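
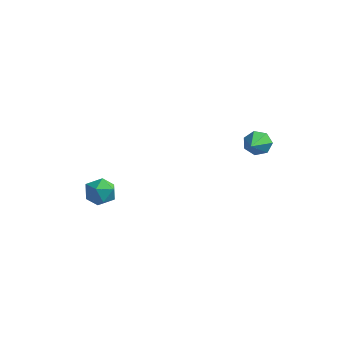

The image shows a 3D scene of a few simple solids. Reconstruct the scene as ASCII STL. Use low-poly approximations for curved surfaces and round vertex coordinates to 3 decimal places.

solid 
facet normal -0.987 0.112 0.111
outer loop
vertex -3.703 -2.495 -3.683
vertex -3.642 -2.64 -2.996
vertex -3.592 -1.974 -3.222
endloop
endfacet
facet normal -0.742 0.526 -0.416
outer loop
vertex -3.703 -2.495 -3.683
vertex -3.592 -1.974 -3.222
vertex -3.25 -1.979 -3.838
endloop
endfacet
facet normal -0.427 0.105 -0.898
outer loop
vertex -3.703 -2.495 -3.683
vertex -3.25 -1.979 -3.838
vertex -3.089 -2.647 -3.993
endloop
endfacet
facet normal -0.479 -0.567 -0.670
outer loop
vertex -3.703 -2.495 -3.683
vertex -3.089 -2.647 -3.993
vertex -3.332 -3.056 -3.473
endloop
endfacet
facet normal -0.825 -0.563 -0.046
outer loop
vertex -3.703 -2.495 -3.683
vertex -3.332 -3.056 -3.473
vertex -3.642 -2.64 -2.996
endloop
endfacet
facet normal -0.244 0.959 -0.143
outer loop
vertex -3.25 -1.979 -3.838
vertex -3.592 -1.974 -3.222
vertex -2.908 -1.804 -3.247
endloop
endfacet
facet normal -0.641 0.289 0.711
outer loop
vertex -3.592 -1.974 -3.222
vertex -3.642 -2.64 -2.996
vertex -3.151 -2.213 -2.727
endloop
endfacet
facet normal -0.378 -0.805 0.457
outer loop
vertex -3.642 -2.64 -2.996
vertex -3.332 -3.056 -3.473
vertex -2.99 -2.881 -2.882
endloop
endfacet
facet normal 0.182 -0.812 -0.554
outer loop
vertex -3.332 -3.056 -3.473
vertex -3.089 -2.647 -3.993
vertex -2.648 -2.886 -3.498
endloop
endfacet
facet normal 0.264 0.278 -0.924
outer loop
vertex -3.089 -2.647 -3.993
vertex -3.25 -1.979 -3.838
vertex -2.598 -2.22 -3.724
endloop
endfacet
facet normal 0.479 0.567 0.670
outer loop
vertex -2.537 -2.365 -3.037
vertex -2.908 -1.804 -3.247
vertex -3.151 -2.213 -2.727
endloop
endfacet
facet normal 0.427 -0.105 0.898
outer loop
vertex -2.537 -2.365 -3.037
vertex -3.151 -2.213 -2.727
vertex -2.99 -2.881 -2.882
endloop
endfacet
facet normal 0.742 -0.526 0.416
outer loop
vertex -2.537 -2.365 -3.037
vertex -2.99 -2.881 -2.882
vertex -2.648 -2.886 -3.498
endloop
endfacet
facet normal 0.987 -0.112 -0.111
outer loop
vertex -2.537 -2.365 -3.037
vertex -2.648 -2.886 -3.498
vertex -2.598 -2.22 -3.724
endloop
endfacet
facet normal 0.825 0.563 0.046
outer loop
vertex -2.537 -2.365 -3.037
vertex -2.598 -2.22 -3.724
vertex -2.908 -1.804 -3.247
endloop
endfacet
facet normal -0.182 0.812 0.554
outer loop
vertex -3.151 -2.213 -2.727
vertex -2.908 -1.804 -3.247
vertex -3.592 -1.974 -3.222
endloop
endfacet
facet normal -0.264 -0.278 0.924
outer loop
vertex -2.99 -2.881 -2.882
vertex -3.151 -2.213 -2.727
vertex -3.642 -2.64 -2.996
endloop
endfacet
facet normal 0.244 -0.959 0.143
outer loop
vertex -2.648 -2.886 -3.498
vertex -2.99 -2.881 -2.882
vertex -3.332 -3.056 -3.473
endloop
endfacet
facet normal 0.641 -0.289 -0.711
outer loop
vertex -2.598 -2.22 -3.724
vertex -2.648 -2.886 -3.498
vertex -3.089 -2.647 -3.993
endloop
endfacet
facet normal 0.378 0.805 -0.457
outer loop
vertex -2.908 -1.804 -3.247
vertex -2.598 -2.22 -3.724
vertex -3.25 -1.979 -3.838
endloop
endfacet
facet normal -0.319 0.814 -0.485
outer loop
vertex 2.226 0.891 0.055
vertex 2.034 0.563 -0.369
vertex 1.759 0.734 0.099
endloop
endfacet
facet normal 0.007 0.252 0.968
outer loop
vertex 2.226 0.891 0.055
vertex 1.759 0.734 0.099
vertex 2.626 -0.943 0.529
endloop
endfacet
facet normal -0.320 0.814 -0.485
outer loop
vertex 1.759 0.734 0.099
vertex 2.034 0.563 -0.369
vertex 1.499 0.448 -0.209
endloop
endfacet
facet normal -0.674 -0.164 0.721
outer loop
vertex 1.759 0.734 0.099
vertex 1.499 0.448 -0.209
vertex 2.626 -0.943 0.529
endloop
endfacet
facet normal -0.320 0.813 -0.486
outer loop
vertex 1.499 0.448 -0.209
vertex 2.034 0.563 -0.369
vertex 1.642 0.248 -0.638
endloop
endfacet
facet normal -0.784 -0.620 0.028
outer loop
vertex 1.499 0.448 -0.209
vertex 1.642 0.248 -0.638
vertex 2.626 -0.943 0.529
endloop
endfacet
facet normal -0.320 0.813 -0.486
outer loop
vertex 1.642 0.248 -0.638
vertex 2.034 0.563 -0.369
vertex 2.081 0.285 -0.865
endloop
endfacet
facet normal -0.239 -0.773 -0.588
outer loop
vertex 1.642 0.248 -0.638
vertex 2.081 0.285 -0.865
vertex 2.626 -0.943 0.529
endloop
endfacet
facet normal -0.319 0.813 -0.486
outer loop
vertex 2.081 0.285 -0.865
vertex 2.034 0.563 -0.369
vertex 2.484 0.531 -0.718
endloop
endfacet
facet normal 0.551 -0.507 -0.662
outer loop
vertex 2.081 0.285 -0.865
vertex 2.484 0.531 -0.718
vertex 2.626 -0.943 0.529
endloop
endfacet
facet normal -0.320 0.813 -0.487
outer loop
vertex 2.484 0.531 -0.718
vertex 2.034 0.563 -0.369
vertex 2.548 0.801 -0.309
endloop
endfacet
facet normal 0.990 -0.023 -0.140
outer loop
vertex 2.484 0.531 -0.718
vertex 2.548 0.801 -0.309
vertex 2.626 -0.943 0.529
endloop
endfacet
facet normal -0.320 0.814 -0.485
outer loop
vertex 2.548 0.801 -0.309
vertex 2.034 0.563 -0.369
vertex 2.226 0.891 0.055
endloop
endfacet
facet normal 0.748 0.314 0.584
outer loop
vertex 2.548 0.801 -0.309
vertex 2.226 0.891 0.055
vertex 2.626 -0.943 0.529
endloop
endfacet

endsolid


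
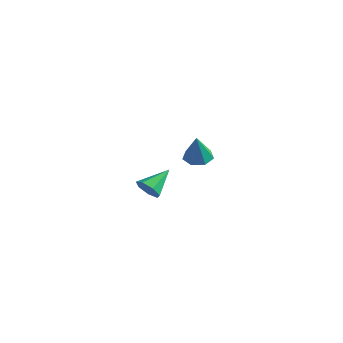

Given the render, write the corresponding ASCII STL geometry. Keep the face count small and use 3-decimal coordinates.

solid 
facet normal -0.060 -0.854 -0.517
outer loop
vertex 2.155 -4.766 -0.359
vertex 1.558 -4.484 -0.755
vertex 2.309 -4.437 -0.92
endloop
endfacet
facet normal 0.923 0.162 0.348
outer loop
vertex 2.155 -4.766 -0.359
vertex 2.309 -4.437 -0.92
vertex 1.662 -3.016 0.135
endloop
endfacet
facet normal -0.060 -0.854 -0.517
outer loop
vertex 2.309 -4.437 -0.92
vertex 1.558 -4.484 -0.755
vertex 1.897 -4.144 -1.356
endloop
endfacet
facet normal 0.750 0.579 -0.320
outer loop
vertex 2.309 -4.437 -0.92
vertex 1.897 -4.144 -1.356
vertex 1.662 -3.016 0.135
endloop
endfacet
facet normal -0.060 -0.854 -0.517
outer loop
vertex 1.897 -4.144 -1.356
vertex 1.558 -4.484 -0.755
vertex 1.23 -4.107 -1.34
endloop
endfacet
facet normal 0.030 0.799 -0.600
outer loop
vertex 1.897 -4.144 -1.356
vertex 1.23 -4.107 -1.34
vertex 1.662 -3.016 0.135
endloop
endfacet
facet normal -0.060 -0.854 -0.517
outer loop
vertex 1.23 -4.107 -1.34
vertex 1.558 -4.484 -0.755
vertex 0.81 -4.354 -0.883
endloop
endfacet
facet normal -0.696 0.659 -0.284
outer loop
vertex 1.23 -4.107 -1.34
vertex 0.81 -4.354 -0.883
vertex 1.662 -3.016 0.135
endloop
endfacet
facet normal -0.060 -0.854 -0.516
outer loop
vertex 0.81 -4.354 -0.883
vertex 1.558 -4.484 -0.755
vertex 0.953 -4.699 -0.329
endloop
endfacet
facet normal -0.882 0.263 0.392
outer loop
vertex 0.81 -4.354 -0.883
vertex 0.953 -4.699 -0.329
vertex 1.662 -3.016 0.135
endloop
endfacet
facet normal -0.061 -0.854 -0.517
outer loop
vertex 0.953 -4.699 -0.329
vertex 1.558 -4.484 -0.755
vertex 1.552 -4.883 -0.096
endloop
endfacet
facet normal -0.385 -0.091 0.918
outer loop
vertex 0.953 -4.699 -0.329
vertex 1.552 -4.883 -0.096
vertex 1.662 -3.016 0.135
endloop
endfacet
facet normal -0.060 -0.854 -0.517
outer loop
vertex 1.552 -4.883 -0.096
vertex 1.558 -4.484 -0.755
vertex 2.155 -4.766 -0.359
endloop
endfacet
facet normal 0.418 -0.136 0.898
outer loop
vertex 1.552 -4.883 -0.096
vertex 2.155 -4.766 -0.359
vertex 1.662 -3.016 0.135
endloop
endfacet
facet normal -0.172 0.273 -0.946
outer loop
vertex -0.93 3.419 -2.337
vertex -1.696 3.008 -2.316
vertex -1.519 3.834 -2.11
endloop
endfacet
facet normal 0.621 0.616 0.485
outer loop
vertex -0.93 3.419 -2.337
vertex -1.519 3.834 -2.11
vertex -1.384 2.512 -0.604
endloop
endfacet
facet normal -0.173 0.273 -0.946
outer loop
vertex -1.519 3.834 -2.11
vertex -1.696 3.008 -2.316
vertex -2.241 3.626 -2.038
endloop
endfacet
facet normal -0.146 0.737 0.660
outer loop
vertex -1.519 3.834 -2.11
vertex -2.241 3.626 -2.038
vertex -1.384 2.512 -0.604
endloop
endfacet
facet normal -0.173 0.273 -0.946
outer loop
vertex -2.241 3.626 -2.038
vertex -1.696 3.008 -2.316
vertex -2.553 2.953 -2.175
endloop
endfacet
facet normal -0.751 0.222 0.621
outer loop
vertex -2.241 3.626 -2.038
vertex -2.553 2.953 -2.175
vertex -1.384 2.512 -0.604
endloop
endfacet
facet normal -0.173 0.274 -0.946
outer loop
vertex -2.553 2.953 -2.175
vertex -1.696 3.008 -2.316
vertex -2.22 2.321 -2.419
endloop
endfacet
facet normal -0.739 -0.543 0.398
outer loop
vertex -2.553 2.953 -2.175
vertex -2.22 2.321 -2.419
vertex -1.384 2.512 -0.604
endloop
endfacet
facet normal -0.174 0.274 -0.946
outer loop
vertex -2.22 2.321 -2.419
vertex -1.696 3.008 -2.316
vertex -1.493 2.206 -2.586
endloop
endfacet
facet normal -0.119 -0.980 0.158
outer loop
vertex -2.22 2.321 -2.419
vertex -1.493 2.206 -2.586
vertex -1.384 2.512 -0.604
endloop
endfacet
facet normal -0.173 0.275 -0.946
outer loop
vertex -1.493 2.206 -2.586
vertex -1.696 3.008 -2.316
vertex -0.919 2.695 -2.549
endloop
endfacet
facet normal 0.643 -0.761 0.082
outer loop
vertex -1.493 2.206 -2.586
vertex -0.919 2.695 -2.549
vertex -1.384 2.512 -0.604
endloop
endfacet
facet normal -0.173 0.274 -0.946
outer loop
vertex -0.919 2.695 -2.549
vertex -1.696 3.008 -2.316
vertex -0.93 3.419 -2.337
endloop
endfacet
facet normal 0.972 -0.052 0.228
outer loop
vertex -0.919 2.695 -2.549
vertex -0.93 3.419 -2.337
vertex -1.384 2.512 -0.604
endloop
endfacet

endsolid


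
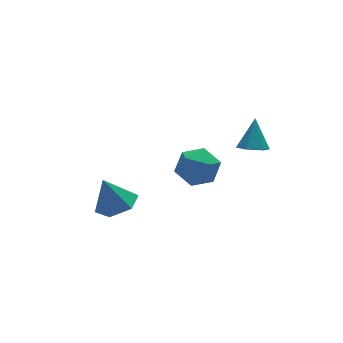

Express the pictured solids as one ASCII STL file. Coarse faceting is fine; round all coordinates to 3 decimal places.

solid 
facet normal 0.272 -0.251 -0.929
outer loop
vertex -2.606 -2.506 -3.476
vertex -3.593 -2.319 -3.816
vertex -2.875 -1.539 -3.816
endloop
endfacet
facet normal 0.682 0.404 0.609
outer loop
vertex -2.606 -2.506 -3.476
vertex -2.875 -1.539 -3.816
vertex -4.047 -1.901 -2.264
endloop
endfacet
facet normal 0.272 -0.251 -0.929
outer loop
vertex -2.875 -1.539 -3.816
vertex -3.593 -2.319 -3.816
vertex -3.862 -1.352 -4.156
endloop
endfacet
facet normal 0.083 0.955 0.285
outer loop
vertex -2.875 -1.539 -3.816
vertex -3.862 -1.352 -4.156
vertex -4.047 -1.901 -2.264
endloop
endfacet
facet normal 0.272 -0.251 -0.929
outer loop
vertex -3.862 -1.352 -4.156
vertex -3.593 -2.319 -3.816
vertex -4.579 -2.133 -4.155
endloop
endfacet
facet normal -0.731 0.671 0.123
outer loop
vertex -3.862 -1.352 -4.156
vertex -4.579 -2.133 -4.155
vertex -4.047 -1.901 -2.264
endloop
endfacet
facet normal 0.272 -0.251 -0.929
outer loop
vertex -4.579 -2.133 -4.155
vertex -3.593 -2.319 -3.816
vertex -4.31 -3.1 -3.815
endloop
endfacet
facet normal -0.944 -0.162 0.286
outer loop
vertex -4.579 -2.133 -4.155
vertex -4.31 -3.1 -3.815
vertex -4.047 -1.901 -2.264
endloop
endfacet
facet normal 0.272 -0.251 -0.929
outer loop
vertex -4.31 -3.1 -3.815
vertex -3.593 -2.319 -3.816
vertex -3.323 -3.287 -3.476
endloop
endfacet
facet normal -0.345 -0.713 0.610
outer loop
vertex -4.31 -3.1 -3.815
vertex -3.323 -3.287 -3.476
vertex -4.047 -1.901 -2.264
endloop
endfacet
facet normal 0.273 -0.250 -0.929
outer loop
vertex -3.323 -3.287 -3.476
vertex -3.593 -2.319 -3.816
vertex -2.606 -2.506 -3.476
endloop
endfacet
facet normal 0.468 -0.430 0.772
outer loop
vertex -3.323 -3.287 -3.476
vertex -2.606 -2.506 -3.476
vertex -4.047 -1.901 -2.264
endloop
endfacet
facet normal -0.325 -0.475 -0.818
outer loop
vertex 2.882 -4.542 -0.79
vertex 2.209 -4.223 -0.708
vertex 2.738 -3.883 -1.116
endloop
endfacet
facet normal 0.980 0.193 -0.044
outer loop
vertex 2.882 -4.542 -0.79
vertex 2.738 -3.883 -1.116
vertex 2.731 -3.457 0.608
endloop
endfacet
facet normal -0.325 -0.476 -0.817
outer loop
vertex 2.738 -3.883 -1.116
vertex 2.209 -4.223 -0.708
vertex 2.065 -3.563 -1.035
endloop
endfacet
facet normal 0.397 0.891 -0.219
outer loop
vertex 2.738 -3.883 -1.116
vertex 2.065 -3.563 -1.035
vertex 2.731 -3.457 0.608
endloop
endfacet
facet normal -0.324 -0.476 -0.818
outer loop
vertex 2.065 -3.563 -1.035
vertex 2.209 -4.223 -0.708
vertex 1.535 -3.903 -0.627
endloop
endfacet
facet normal -0.462 0.877 0.131
outer loop
vertex 2.065 -3.563 -1.035
vertex 1.535 -3.903 -0.627
vertex 2.731 -3.457 0.608
endloop
endfacet
facet normal -0.324 -0.476 -0.818
outer loop
vertex 1.535 -3.903 -0.627
vertex 2.209 -4.223 -0.708
vertex 1.679 -4.563 -0.3
endloop
endfacet
facet normal -0.738 0.164 0.655
outer loop
vertex 1.535 -3.903 -0.627
vertex 1.679 -4.563 -0.3
vertex 2.731 -3.457 0.608
endloop
endfacet
facet normal -0.325 -0.475 -0.818
outer loop
vertex 1.679 -4.563 -0.3
vertex 2.209 -4.223 -0.708
vertex 2.353 -4.882 -0.382
endloop
endfacet
facet normal -0.153 -0.536 0.830
outer loop
vertex 1.679 -4.563 -0.3
vertex 2.353 -4.882 -0.382
vertex 2.731 -3.457 0.608
endloop
endfacet
facet normal -0.325 -0.475 -0.818
outer loop
vertex 2.353 -4.882 -0.382
vertex 2.209 -4.223 -0.708
vertex 2.882 -4.542 -0.79
endloop
endfacet
facet normal 0.705 -0.521 0.481
outer loop
vertex 2.353 -4.882 -0.382
vertex 2.882 -4.542 -0.79
vertex 2.731 -3.457 0.608
endloop
endfacet
facet normal -0.926 -0.205 0.316
outer loop
vertex -0.203 -1.299 -3.71
vertex 0.105 -2.397 -3.521
vertex 0.218 -1.612 -2.68
endloop
endfacet
facet normal -0.755 0.474 0.453
outer loop
vertex -0.203 -1.299 -3.71
vertex 0.218 -1.612 -2.68
vertex 0.554 -0.616 -3.163
endloop
endfacet
facet normal -0.592 0.789 -0.166
outer loop
vertex -0.203 -1.299 -3.71
vertex 0.554 -0.616 -3.163
vertex 0.648 -0.786 -4.303
endloop
endfacet
facet normal -0.661 0.305 -0.686
outer loop
vertex -0.203 -1.299 -3.71
vertex 0.648 -0.786 -4.303
vertex 0.371 -1.887 -4.525
endloop
endfacet
facet normal -0.868 -0.310 -0.388
outer loop
vertex -0.203 -1.299 -3.71
vertex 0.371 -1.887 -4.525
vertex 0.105 -2.397 -3.521
endloop
endfacet
facet normal -0.172 0.476 0.862
outer loop
vertex 0.554 -0.616 -3.163
vertex 0.218 -1.612 -2.68
vertex 1.329 -1.293 -2.635
endloop
endfacet
facet normal -0.448 -0.623 0.642
outer loop
vertex 0.218 -1.612 -2.68
vertex 0.105 -2.397 -3.521
vertex 1.052 -2.394 -2.857
endloop
endfacet
facet normal -0.354 -0.793 -0.496
outer loop
vertex 0.105 -2.397 -3.521
vertex 0.371 -1.887 -4.525
vertex 1.146 -2.564 -3.997
endloop
endfacet
facet normal -0.018 0.202 -0.979
outer loop
vertex 0.371 -1.887 -4.525
vertex 0.648 -0.786 -4.303
vertex 1.482 -1.568 -4.48
endloop
endfacet
facet normal 0.094 0.986 -0.139
outer loop
vertex 0.648 -0.786 -4.303
vertex 0.554 -0.616 -3.163
vertex 1.595 -0.783 -3.639
endloop
endfacet
facet normal 0.661 -0.305 0.686
outer loop
vertex 1.903 -1.881 -3.45
vertex 1.329 -1.293 -2.635
vertex 1.052 -2.394 -2.857
endloop
endfacet
facet normal 0.592 -0.789 0.166
outer loop
vertex 1.903 -1.881 -3.45
vertex 1.052 -2.394 -2.857
vertex 1.146 -2.564 -3.997
endloop
endfacet
facet normal 0.755 -0.474 -0.453
outer loop
vertex 1.903 -1.881 -3.45
vertex 1.146 -2.564 -3.997
vertex 1.482 -1.568 -4.48
endloop
endfacet
facet normal 0.926 0.205 -0.316
outer loop
vertex 1.903 -1.881 -3.45
vertex 1.482 -1.568 -4.48
vertex 1.595 -0.783 -3.639
endloop
endfacet
facet normal 0.868 0.310 0.388
outer loop
vertex 1.903 -1.881 -3.45
vertex 1.595 -0.783 -3.639
vertex 1.329 -1.293 -2.635
endloop
endfacet
facet normal 0.018 -0.202 0.979
outer loop
vertex 1.052 -2.394 -2.857
vertex 1.329 -1.293 -2.635
vertex 0.218 -1.612 -2.68
endloop
endfacet
facet normal -0.094 -0.986 0.139
outer loop
vertex 1.146 -2.564 -3.997
vertex 1.052 -2.394 -2.857
vertex 0.105 -2.397 -3.521
endloop
endfacet
facet normal 0.172 -0.476 -0.862
outer loop
vertex 1.482 -1.568 -4.48
vertex 1.146 -2.564 -3.997
vertex 0.371 -1.887 -4.525
endloop
endfacet
facet normal 0.448 0.623 -0.642
outer loop
vertex 1.595 -0.783 -3.639
vertex 1.482 -1.568 -4.48
vertex 0.648 -0.786 -4.303
endloop
endfacet
facet normal 0.354 0.793 0.496
outer loop
vertex 1.329 -1.293 -2.635
vertex 1.595 -0.783 -3.639
vertex 0.554 -0.616 -3.163
endloop
endfacet

endsolid


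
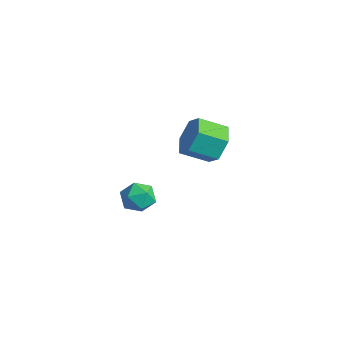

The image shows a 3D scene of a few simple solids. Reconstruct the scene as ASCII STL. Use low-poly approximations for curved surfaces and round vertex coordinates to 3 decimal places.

solid 
facet normal 0.446 0.773 -0.451
outer loop
vertex 4.874 3.769 3.465
vertex 4.111 3.807 2.775
vertex 4.045 4.353 3.646
endloop
endfacet
facet normal 0.392 0.285 0.875
outer loop
vertex 4.874 3.769 3.465
vertex 4.045 4.353 3.646
vertex 4.233 2.656 4.115
endloop
endfacet
facet normal 0.392 0.285 0.875
outer loop
vertex 4.233 2.656 4.115
vertex 4.045 4.353 3.646
vertex 3.404 3.239 4.296
endloop
endfacet
facet normal -0.445 -0.773 0.452
outer loop
vertex 4.233 2.656 4.115
vertex 3.404 3.239 4.296
vertex 3.469 2.693 3.425
endloop
endfacet
facet normal 0.445 0.774 -0.451
outer loop
vertex 4.045 4.353 3.646
vertex 4.111 3.807 2.775
vertex 3.281 4.39 2.956
endloop
endfacet
facet normal -0.502 0.633 0.590
outer loop
vertex 4.045 4.353 3.646
vertex 3.281 4.39 2.956
vertex 3.404 3.239 4.296
endloop
endfacet
facet normal -0.502 0.633 0.590
outer loop
vertex 3.404 3.239 4.296
vertex 3.281 4.39 2.956
vertex 2.64 3.276 3.606
endloop
endfacet
facet normal -0.445 -0.773 0.452
outer loop
vertex 3.404 3.239 4.296
vertex 2.64 3.276 3.606
vertex 3.469 2.693 3.425
endloop
endfacet
facet normal 0.445 0.774 -0.451
outer loop
vertex 3.281 4.39 2.956
vertex 4.111 3.807 2.775
vertex 3.347 3.844 2.085
endloop
endfacet
facet normal -0.893 0.347 -0.285
outer loop
vertex 3.281 4.39 2.956
vertex 3.347 3.844 2.085
vertex 2.64 3.276 3.606
endloop
endfacet
facet normal -0.893 0.348 -0.285
outer loop
vertex 2.64 3.276 3.606
vertex 3.347 3.844 2.085
vertex 2.706 2.731 2.735
endloop
endfacet
facet normal -0.446 -0.774 0.450
outer loop
vertex 2.64 3.276 3.606
vertex 2.706 2.731 2.735
vertex 3.469 2.693 3.425
endloop
endfacet
facet normal 0.445 0.773 -0.452
outer loop
vertex 3.347 3.844 2.085
vertex 4.111 3.807 2.775
vertex 4.176 3.261 1.904
endloop
endfacet
facet normal -0.392 -0.285 -0.875
outer loop
vertex 3.347 3.844 2.085
vertex 4.176 3.261 1.904
vertex 2.706 2.731 2.735
endloop
endfacet
facet normal -0.392 -0.285 -0.875
outer loop
vertex 2.706 2.731 2.735
vertex 4.176 3.261 1.904
vertex 3.535 2.147 2.554
endloop
endfacet
facet normal -0.446 -0.773 0.451
outer loop
vertex 2.706 2.731 2.735
vertex 3.535 2.147 2.554
vertex 3.469 2.693 3.425
endloop
endfacet
facet normal 0.445 0.773 -0.452
outer loop
vertex 4.176 3.261 1.904
vertex 4.111 3.807 2.775
vertex 4.94 3.224 2.594
endloop
endfacet
facet normal 0.502 -0.633 -0.590
outer loop
vertex 4.176 3.261 1.904
vertex 4.94 3.224 2.594
vertex 3.535 2.147 2.554
endloop
endfacet
facet normal 0.502 -0.633 -0.590
outer loop
vertex 3.535 2.147 2.554
vertex 4.94 3.224 2.594
vertex 4.299 2.11 3.244
endloop
endfacet
facet normal -0.445 -0.774 0.451
outer loop
vertex 3.535 2.147 2.554
vertex 4.299 2.11 3.244
vertex 3.469 2.693 3.425
endloop
endfacet
facet normal 0.446 0.774 -0.450
outer loop
vertex 4.94 3.224 2.594
vertex 4.111 3.807 2.775
vertex 4.874 3.769 3.465
endloop
endfacet
facet normal 0.893 -0.348 0.285
outer loop
vertex 4.94 3.224 2.594
vertex 4.874 3.769 3.465
vertex 4.299 2.11 3.244
endloop
endfacet
facet normal 0.893 -0.348 0.286
outer loop
vertex 4.299 2.11 3.244
vertex 4.874 3.769 3.465
vertex 4.233 2.656 4.115
endloop
endfacet
facet normal -0.445 -0.774 0.451
outer loop
vertex 4.299 2.11 3.244
vertex 4.233 2.656 4.115
vertex 3.469 2.693 3.425
endloop
endfacet
facet normal -0.499 0.866 0.026
outer loop
vertex 0.453 2.544 -2.739
vertex -0.122 2.195 -2.135
vertex 0.627 2.618 -1.855
endloop
endfacet
facet normal 0.192 0.974 -0.119
outer loop
vertex 0.453 2.544 -2.739
vertex 0.627 2.618 -1.855
vertex 1.294 2.416 -2.431
endloop
endfacet
facet normal 0.353 0.608 -0.711
outer loop
vertex 0.453 2.544 -2.739
vertex 1.294 2.416 -2.431
vertex 0.957 1.868 -3.067
endloop
endfacet
facet normal -0.238 0.275 -0.932
outer loop
vertex 0.453 2.544 -2.739
vertex 0.957 1.868 -3.067
vertex 0.082 1.732 -2.884
endloop
endfacet
facet normal -0.764 0.434 -0.477
outer loop
vertex 0.453 2.544 -2.739
vertex 0.082 1.732 -2.884
vertex -0.122 2.195 -2.135
endloop
endfacet
facet normal 0.575 0.703 0.419
outer loop
vertex 1.294 2.416 -2.431
vertex 0.627 2.618 -1.855
vertex 1.238 1.988 -1.636
endloop
endfacet
facet normal -0.543 0.529 0.652
outer loop
vertex 0.627 2.618 -1.855
vertex -0.122 2.195 -2.135
vertex 0.363 1.852 -1.453
endloop
endfacet
facet normal -0.972 -0.170 -0.160
outer loop
vertex -0.122 2.195 -2.135
vertex 0.082 1.732 -2.884
vertex 0.026 1.304 -2.089
endloop
endfacet
facet normal -0.121 -0.428 -0.896
outer loop
vertex 0.082 1.732 -2.884
vertex 0.957 1.868 -3.067
vertex 0.693 1.102 -2.665
endloop
endfacet
facet normal 0.835 0.111 -0.538
outer loop
vertex 0.957 1.868 -3.067
vertex 1.294 2.416 -2.431
vertex 1.442 1.525 -2.385
endloop
endfacet
facet normal 0.238 -0.275 0.932
outer loop
vertex 0.867 1.176 -1.781
vertex 1.238 1.988 -1.636
vertex 0.363 1.852 -1.453
endloop
endfacet
facet normal -0.353 -0.608 0.711
outer loop
vertex 0.867 1.176 -1.781
vertex 0.363 1.852 -1.453
vertex 0.026 1.304 -2.089
endloop
endfacet
facet normal -0.192 -0.974 0.119
outer loop
vertex 0.867 1.176 -1.781
vertex 0.026 1.304 -2.089
vertex 0.693 1.102 -2.665
endloop
endfacet
facet normal 0.499 -0.866 -0.026
outer loop
vertex 0.867 1.176 -1.781
vertex 0.693 1.102 -2.665
vertex 1.442 1.525 -2.385
endloop
endfacet
facet normal 0.764 -0.434 0.477
outer loop
vertex 0.867 1.176 -1.781
vertex 1.442 1.525 -2.385
vertex 1.238 1.988 -1.636
endloop
endfacet
facet normal 0.121 0.428 0.896
outer loop
vertex 0.363 1.852 -1.453
vertex 1.238 1.988 -1.636
vertex 0.627 2.618 -1.855
endloop
endfacet
facet normal -0.835 -0.111 0.538
outer loop
vertex 0.026 1.304 -2.089
vertex 0.363 1.852 -1.453
vertex -0.122 2.195 -2.135
endloop
endfacet
facet normal -0.575 -0.703 -0.419
outer loop
vertex 0.693 1.102 -2.665
vertex 0.026 1.304 -2.089
vertex 0.082 1.732 -2.884
endloop
endfacet
facet normal 0.543 -0.529 -0.652
outer loop
vertex 1.442 1.525 -2.385
vertex 0.693 1.102 -2.665
vertex 0.957 1.868 -3.067
endloop
endfacet
facet normal 0.972 0.170 0.160
outer loop
vertex 1.238 1.988 -1.636
vertex 1.442 1.525 -2.385
vertex 1.294 2.416 -2.431
endloop
endfacet

endsolid


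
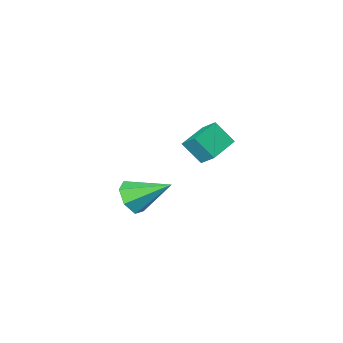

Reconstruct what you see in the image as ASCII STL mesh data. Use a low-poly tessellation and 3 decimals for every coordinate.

solid 
facet normal -0.892 -0.378 0.246
outer loop
vertex -3.907 -1.813 0.106
vertex -4.439 -1.173 -0.839
vertex -3.755 -2.556 -0.483
endloop
endfacet
facet normal 0.423 -0.508 0.750
outer loop
vertex -2.461 -2.007 -0.841
vertex -3.907 -1.813 0.106
vertex -3.755 -2.556 -0.483
endloop
endfacet
facet normal -0.892 -0.378 0.246
outer loop
vertex -3.755 -2.556 -0.483
vertex -4.439 -1.173 -0.839
vertex -4.287 -1.915 -1.428
endloop
endfacet
facet normal 0.158 -0.773 -0.614
outer loop
vertex -4.287 -1.915 -1.428
vertex -2.461 -2.007 -0.841
vertex -3.755 -2.556 -0.483
endloop
endfacet
facet normal -0.159 0.774 0.613
outer loop
vertex -3.907 -1.813 0.106
vertex -3.145 -0.624 -1.197
vertex -4.439 -1.173 -0.839
endloop
endfacet
facet normal 0.423 -0.509 0.750
outer loop
vertex -2.613 -1.265 -0.252
vertex -3.907 -1.813 0.106
vertex -2.461 -2.007 -0.841
endloop
endfacet
facet normal -0.158 0.774 0.614
outer loop
vertex -2.613 -1.265 -0.252
vertex -3.145 -0.624 -1.197
vertex -3.907 -1.813 0.106
endloop
endfacet
facet normal -0.423 0.509 -0.750
outer loop
vertex -4.439 -1.173 -0.839
vertex -3.145 -0.624 -1.197
vertex -4.287 -1.915 -1.428
endloop
endfacet
facet normal 0.158 -0.774 -0.613
outer loop
vertex -2.993 -1.367 -1.786
vertex -2.461 -2.007 -0.841
vertex -4.287 -1.915 -1.428
endloop
endfacet
facet normal -0.423 0.508 -0.750
outer loop
vertex -4.287 -1.915 -1.428
vertex -3.145 -0.624 -1.197
vertex -2.993 -1.367 -1.786
endloop
endfacet
facet normal 0.892 0.378 -0.246
outer loop
vertex -2.993 -1.367 -1.786
vertex -2.613 -1.265 -0.252
vertex -2.461 -2.007 -0.841
endloop
endfacet
facet normal 0.893 0.378 -0.246
outer loop
vertex -3.145 -0.624 -1.197
vertex -2.613 -1.265 -0.252
vertex -2.993 -1.367 -1.786
endloop
endfacet
facet normal 0.604 -0.609 -0.514
outer loop
vertex 2.088 1.547 -1.281
vertex 1.457 1.0 -1.375
vertex 1.675 1.638 -1.875
endloop
endfacet
facet normal 0.283 0.958 -0.050
outer loop
vertex 2.088 1.547 -1.281
vertex 1.675 1.638 -1.875
vertex 0.363 2.1 -0.445
endloop
endfacet
facet normal 0.605 -0.609 -0.513
outer loop
vertex 1.675 1.638 -1.875
vertex 1.457 1.0 -1.375
vertex 1.098 1.249 -2.093
endloop
endfacet
facet normal -0.319 0.777 -0.543
outer loop
vertex 1.675 1.638 -1.875
vertex 1.098 1.249 -2.093
vertex 0.363 2.1 -0.445
endloop
endfacet
facet normal 0.605 -0.608 -0.514
outer loop
vertex 1.098 1.249 -2.093
vertex 1.457 1.0 -1.375
vertex 0.792 0.672 -1.77
endloop
endfacet
facet normal -0.858 0.187 -0.479
outer loop
vertex 1.098 1.249 -2.093
vertex 0.792 0.672 -1.77
vertex 0.363 2.1 -0.445
endloop
endfacet
facet normal 0.605 -0.607 -0.515
outer loop
vertex 0.792 0.672 -1.77
vertex 1.457 1.0 -1.375
vertex 0.987 0.341 -1.15
endloop
endfacet
facet normal -0.925 -0.367 0.095
outer loop
vertex 0.792 0.672 -1.77
vertex 0.987 0.341 -1.15
vertex 0.363 2.1 -0.445
endloop
endfacet
facet normal 0.605 -0.607 -0.515
outer loop
vertex 0.987 0.341 -1.15
vertex 1.457 1.0 -1.375
vertex 1.536 0.506 -0.7
endloop
endfacet
facet normal -0.472 -0.467 0.747
outer loop
vertex 0.987 0.341 -1.15
vertex 1.536 0.506 -0.7
vertex 0.363 2.1 -0.445
endloop
endfacet
facet normal 0.605 -0.607 -0.515
outer loop
vertex 1.536 0.506 -0.7
vertex 1.457 1.0 -1.375
vertex 2.026 1.043 -0.758
endloop
endfacet
facet normal 0.160 -0.040 0.986
outer loop
vertex 1.536 0.506 -0.7
vertex 2.026 1.043 -0.758
vertex 0.363 2.1 -0.445
endloop
endfacet
facet normal 0.604 -0.608 -0.515
outer loop
vertex 2.026 1.043 -0.758
vertex 1.457 1.0 -1.375
vertex 2.088 1.547 -1.281
endloop
endfacet
facet normal 0.497 0.595 0.632
outer loop
vertex 2.026 1.043 -0.758
vertex 2.088 1.547 -1.281
vertex 0.363 2.1 -0.445
endloop
endfacet

endsolid


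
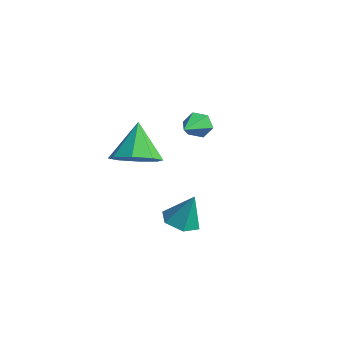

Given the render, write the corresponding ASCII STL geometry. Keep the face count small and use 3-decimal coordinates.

solid 
facet normal -0.249 -0.255 -0.934
outer loop
vertex 1.933 -0.661 -3.126
vertex 1.266 -0.969 -2.864
vertex 1.293 -0.218 -3.076
endloop
endfacet
facet normal 0.572 0.816 0.090
outer loop
vertex 1.933 -0.661 -3.126
vertex 1.293 -0.218 -3.076
vertex 1.614 -0.611 -1.556
endloop
endfacet
facet normal -0.248 -0.255 -0.935
outer loop
vertex 1.293 -0.218 -3.076
vertex 1.266 -0.969 -2.864
vertex 0.626 -0.526 -2.815
endloop
endfacet
facet normal -0.302 0.906 0.298
outer loop
vertex 1.293 -0.218 -3.076
vertex 0.626 -0.526 -2.815
vertex 1.614 -0.611 -1.556
endloop
endfacet
facet normal -0.249 -0.256 -0.934
outer loop
vertex 0.626 -0.526 -2.815
vertex 1.266 -0.969 -2.864
vertex 0.599 -1.276 -2.602
endloop
endfacet
facet normal -0.764 0.202 0.613
outer loop
vertex 0.626 -0.526 -2.815
vertex 0.599 -1.276 -2.602
vertex 1.614 -0.611 -1.556
endloop
endfacet
facet normal -0.250 -0.255 -0.934
outer loop
vertex 0.599 -1.276 -2.602
vertex 1.266 -0.969 -2.864
vertex 1.239 -1.719 -2.652
endloop
endfacet
facet normal -0.355 -0.594 0.722
outer loop
vertex 0.599 -1.276 -2.602
vertex 1.239 -1.719 -2.652
vertex 1.614 -0.611 -1.556
endloop
endfacet
facet normal -0.249 -0.255 -0.934
outer loop
vertex 1.239 -1.719 -2.652
vertex 1.266 -0.969 -2.864
vertex 1.906 -1.411 -2.914
endloop
endfacet
facet normal 0.518 -0.684 0.514
outer loop
vertex 1.239 -1.719 -2.652
vertex 1.906 -1.411 -2.914
vertex 1.614 -0.611 -1.556
endloop
endfacet
facet normal -0.249 -0.255 -0.934
outer loop
vertex 1.906 -1.411 -2.914
vertex 1.266 -0.969 -2.864
vertex 1.933 -0.661 -3.126
endloop
endfacet
facet normal 0.980 0.021 0.198
outer loop
vertex 1.906 -1.411 -2.914
vertex 1.933 -0.661 -3.126
vertex 1.614 -0.611 -1.556
endloop
endfacet
facet normal -0.412 0.841 -0.349
outer loop
vertex -2.306 3.317 -1.855
vertex -2.668 3.358 -1.329
vertex -2.091 3.635 -1.343
endloop
endfacet
facet normal 0.936 -0.084 -0.341
outer loop
vertex -2.306 3.317 -1.855
vertex -2.091 3.635 -1.343
vertex -2.032 2.062 -0.791
endloop
endfacet
facet normal -0.412 0.842 -0.349
outer loop
vertex -2.091 3.635 -1.343
vertex -2.668 3.358 -1.329
vertex -2.452 3.676 -0.817
endloop
endfacet
facet normal 0.812 0.220 0.540
outer loop
vertex -2.091 3.635 -1.343
vertex -2.452 3.676 -0.817
vertex -2.032 2.062 -0.791
endloop
endfacet
facet normal -0.413 0.841 -0.348
outer loop
vertex -2.452 3.676 -0.817
vertex -2.668 3.358 -1.329
vertex -3.029 3.399 -0.802
endloop
endfacet
facet normal 0.016 0.020 1.000
outer loop
vertex -2.452 3.676 -0.817
vertex -3.029 3.399 -0.802
vertex -2.032 2.062 -0.791
endloop
endfacet
facet normal -0.413 0.841 -0.348
outer loop
vertex -3.029 3.399 -0.802
vertex -2.668 3.358 -1.329
vertex -3.245 3.081 -1.314
endloop
endfacet
facet normal -0.656 -0.485 0.578
outer loop
vertex -3.029 3.399 -0.802
vertex -3.245 3.081 -1.314
vertex -2.032 2.062 -0.791
endloop
endfacet
facet normal -0.413 0.841 -0.349
outer loop
vertex -3.245 3.081 -1.314
vertex -2.668 3.358 -1.329
vertex -2.883 3.04 -1.841
endloop
endfacet
facet normal -0.532 -0.790 -0.304
outer loop
vertex -3.245 3.081 -1.314
vertex -2.883 3.04 -1.841
vertex -2.032 2.062 -0.791
endloop
endfacet
facet normal -0.412 0.841 -0.349
outer loop
vertex -2.883 3.04 -1.841
vertex -2.668 3.358 -1.329
vertex -2.306 3.317 -1.855
endloop
endfacet
facet normal 0.264 -0.589 -0.763
outer loop
vertex -2.883 3.04 -1.841
vertex -2.306 3.317 -1.855
vertex -2.032 2.062 -0.791
endloop
endfacet
facet normal 0.432 -0.445 -0.785
outer loop
vertex -2.891 0.185 -1.955
vertex -3.447 0.825 -2.624
vertex -2.488 0.885 -2.13
endloop
endfacet
facet normal 0.458 -0.041 0.888
outer loop
vertex -2.891 0.185 -1.955
vertex -2.488 0.885 -2.13
vertex -4.233 1.635 -1.196
endloop
endfacet
facet normal 0.432 -0.444 -0.785
outer loop
vertex -2.488 0.885 -2.13
vertex -3.447 0.825 -2.624
vertex -2.647 1.551 -2.594
endloop
endfacet
facet normal 0.565 0.558 0.608
outer loop
vertex -2.488 0.885 -2.13
vertex -2.647 1.551 -2.594
vertex -4.233 1.635 -1.196
endloop
endfacet
facet normal 0.433 -0.444 -0.784
outer loop
vertex -2.647 1.551 -2.594
vertex -3.447 0.825 -2.624
vertex -3.274 1.791 -3.076
endloop
endfacet
facet normal 0.219 0.957 0.191
outer loop
vertex -2.647 1.551 -2.594
vertex -3.274 1.791 -3.076
vertex -4.233 1.635 -1.196
endloop
endfacet
facet normal 0.432 -0.445 -0.785
outer loop
vertex -3.274 1.791 -3.076
vertex -3.447 0.825 -2.624
vertex -4.002 1.466 -3.293
endloop
endfacet
facet normal -0.376 0.919 -0.116
outer loop
vertex -3.274 1.791 -3.076
vertex -4.002 1.466 -3.293
vertex -4.233 1.635 -1.196
endloop
endfacet
facet normal 0.432 -0.444 -0.785
outer loop
vertex -4.002 1.466 -3.293
vertex -3.447 0.825 -2.624
vertex -4.405 0.765 -3.118
endloop
endfacet
facet normal -0.873 0.469 -0.134
outer loop
vertex -4.002 1.466 -3.293
vertex -4.405 0.765 -3.118
vertex -4.233 1.635 -1.196
endloop
endfacet
facet normal 0.432 -0.445 -0.784
outer loop
vertex -4.405 0.765 -3.118
vertex -3.447 0.825 -2.624
vertex -4.247 0.1 -2.654
endloop
endfacet
facet normal -0.981 -0.131 0.147
outer loop
vertex -4.405 0.765 -3.118
vertex -4.247 0.1 -2.654
vertex -4.233 1.635 -1.196
endloop
endfacet
facet normal 0.432 -0.445 -0.785
outer loop
vertex -4.247 0.1 -2.654
vertex -3.447 0.825 -2.624
vertex -3.619 -0.14 -2.172
endloop
endfacet
facet normal -0.635 -0.529 0.563
outer loop
vertex -4.247 0.1 -2.654
vertex -3.619 -0.14 -2.172
vertex -4.233 1.635 -1.196
endloop
endfacet
facet normal 0.432 -0.445 -0.785
outer loop
vertex -3.619 -0.14 -2.172
vertex -3.447 0.825 -2.624
vertex -2.891 0.185 -1.955
endloop
endfacet
facet normal -0.040 -0.492 0.870
outer loop
vertex -3.619 -0.14 -2.172
vertex -2.891 0.185 -1.955
vertex -4.233 1.635 -1.196
endloop
endfacet

endsolid


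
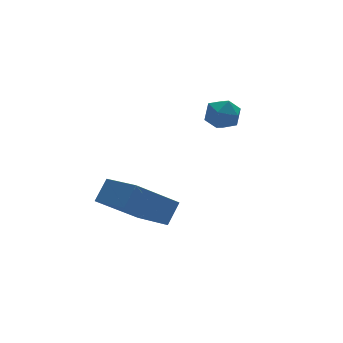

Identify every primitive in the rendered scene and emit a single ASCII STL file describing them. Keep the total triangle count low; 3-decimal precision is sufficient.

solid 
facet normal -0.782 0.048 0.622
outer loop
vertex -2.542 -3.767 -1.477
vertex -2.846 -2.007 -1.994
vertex -3.192 -4.112 -2.268
endloop
endfacet
facet normal 0.164 -0.946 0.278
outer loop
vertex -1.534 -4.213 -3.586
vertex -2.542 -3.767 -1.477
vertex -3.192 -4.112 -2.268
endloop
endfacet
facet normal -0.782 0.048 0.622
outer loop
vertex -3.192 -4.112 -2.268
vertex -2.846 -2.007 -1.994
vertex -3.496 -2.351 -2.785
endloop
endfacet
facet normal -0.602 -0.319 -0.732
outer loop
vertex -3.496 -2.351 -2.785
vertex -1.534 -4.213 -3.586
vertex -3.192 -4.112 -2.268
endloop
endfacet
facet normal 0.602 0.319 0.732
outer loop
vertex -2.542 -3.767 -1.477
vertex -1.188 -2.108 -3.312
vertex -2.846 -2.007 -1.994
endloop
endfacet
facet normal 0.163 -0.947 0.278
outer loop
vertex -0.884 -3.869 -2.795
vertex -2.542 -3.767 -1.477
vertex -1.534 -4.213 -3.586
endloop
endfacet
facet normal 0.602 0.319 0.732
outer loop
vertex -0.884 -3.869 -2.795
vertex -1.188 -2.108 -3.312
vertex -2.542 -3.767 -1.477
endloop
endfacet
facet normal -0.163 0.947 -0.278
outer loop
vertex -2.846 -2.007 -1.994
vertex -1.188 -2.108 -3.312
vertex -3.496 -2.351 -2.785
endloop
endfacet
facet normal -0.602 -0.319 -0.732
outer loop
vertex -1.838 -2.453 -4.103
vertex -1.534 -4.213 -3.586
vertex -3.496 -2.351 -2.785
endloop
endfacet
facet normal -0.163 0.946 -0.279
outer loop
vertex -3.496 -2.351 -2.785
vertex -1.188 -2.108 -3.312
vertex -1.838 -2.453 -4.103
endloop
endfacet
facet normal 0.782 -0.048 -0.622
outer loop
vertex -1.838 -2.453 -4.103
vertex -0.884 -3.869 -2.795
vertex -1.534 -4.213 -3.586
endloop
endfacet
facet normal 0.782 -0.048 -0.622
outer loop
vertex -1.188 -2.108 -3.312
vertex -0.884 -3.869 -2.795
vertex -1.838 -2.453 -4.103
endloop
endfacet
facet normal -0.843 -0.537 -0.032
outer loop
vertex 1.094 -2.107 0.085
vertex 1.503 -2.738 -0.117
vertex 1.375 -2.581 0.635
endloop
endfacet
facet normal -0.894 -0.011 0.448
outer loop
vertex 1.094 -2.107 0.085
vertex 1.375 -2.581 0.635
vertex 1.413 -1.81 0.729
endloop
endfacet
facet normal -0.786 0.609 0.109
outer loop
vertex 1.094 -2.107 0.085
vertex 1.413 -1.81 0.729
vertex 1.565 -1.49 0.037
endloop
endfacet
facet normal -0.668 0.465 -0.581
outer loop
vertex 1.094 -2.107 0.085
vertex 1.565 -1.49 0.037
vertex 1.621 -2.063 -0.486
endloop
endfacet
facet normal -0.704 -0.242 -0.668
outer loop
vertex 1.094 -2.107 0.085
vertex 1.621 -2.063 -0.486
vertex 1.503 -2.738 -0.117
endloop
endfacet
facet normal -0.370 -0.094 0.924
outer loop
vertex 1.413 -1.81 0.729
vertex 1.375 -2.581 0.635
vertex 2.019 -2.257 0.926
endloop
endfacet
facet normal -0.287 -0.946 0.149
outer loop
vertex 1.375 -2.581 0.635
vertex 1.503 -2.738 -0.117
vertex 2.075 -2.83 0.403
endloop
endfacet
facet normal -0.061 -0.471 -0.880
outer loop
vertex 1.503 -2.738 -0.117
vertex 1.621 -2.063 -0.486
vertex 2.227 -2.51 -0.289
endloop
endfacet
facet normal -0.005 0.674 -0.739
outer loop
vertex 1.621 -2.063 -0.486
vertex 1.565 -1.49 0.037
vertex 2.265 -1.739 -0.195
endloop
endfacet
facet normal -0.196 0.906 0.376
outer loop
vertex 1.565 -1.49 0.037
vertex 1.413 -1.81 0.729
vertex 2.137 -1.582 0.557
endloop
endfacet
facet normal 0.668 -0.465 0.581
outer loop
vertex 2.546 -2.213 0.355
vertex 2.019 -2.257 0.926
vertex 2.075 -2.83 0.403
endloop
endfacet
facet normal 0.786 -0.609 -0.109
outer loop
vertex 2.546 -2.213 0.355
vertex 2.075 -2.83 0.403
vertex 2.227 -2.51 -0.289
endloop
endfacet
facet normal 0.894 0.011 -0.448
outer loop
vertex 2.546 -2.213 0.355
vertex 2.227 -2.51 -0.289
vertex 2.265 -1.739 -0.195
endloop
endfacet
facet normal 0.843 0.537 0.032
outer loop
vertex 2.546 -2.213 0.355
vertex 2.265 -1.739 -0.195
vertex 2.137 -1.582 0.557
endloop
endfacet
facet normal 0.704 0.242 0.668
outer loop
vertex 2.546 -2.213 0.355
vertex 2.137 -1.582 0.557
vertex 2.019 -2.257 0.926
endloop
endfacet
facet normal 0.005 -0.674 0.739
outer loop
vertex 2.075 -2.83 0.403
vertex 2.019 -2.257 0.926
vertex 1.375 -2.581 0.635
endloop
endfacet
facet normal 0.196 -0.906 -0.376
outer loop
vertex 2.227 -2.51 -0.289
vertex 2.075 -2.83 0.403
vertex 1.503 -2.738 -0.117
endloop
endfacet
facet normal 0.370 0.094 -0.924
outer loop
vertex 2.265 -1.739 -0.195
vertex 2.227 -2.51 -0.289
vertex 1.621 -2.063 -0.486
endloop
endfacet
facet normal 0.287 0.946 -0.149
outer loop
vertex 2.137 -1.582 0.557
vertex 2.265 -1.739 -0.195
vertex 1.565 -1.49 0.037
endloop
endfacet
facet normal 0.061 0.471 0.880
outer loop
vertex 2.019 -2.257 0.926
vertex 2.137 -1.582 0.557
vertex 1.413 -1.81 0.729
endloop
endfacet

endsolid


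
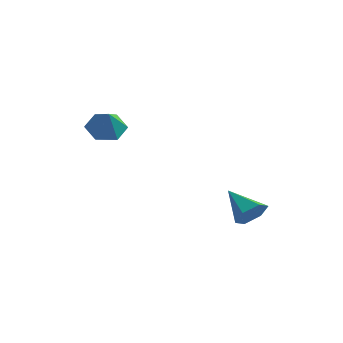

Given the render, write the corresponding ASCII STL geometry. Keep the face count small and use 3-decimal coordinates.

solid 
facet normal 0.821 -0.135 -0.554
outer loop
vertex 3.708 3.287 -3.111
vertex 3.27 3.387 -3.785
vertex 3.616 4.026 -3.428
endloop
endfacet
facet normal 0.199 0.407 0.892
outer loop
vertex 3.708 3.287 -3.111
vertex 3.616 4.026 -3.428
vertex 1.89 3.613 -2.855
endloop
endfacet
facet normal 0.821 -0.135 -0.554
outer loop
vertex 3.616 4.026 -3.428
vertex 3.27 3.387 -3.785
vertex 3.178 4.126 -4.102
endloop
endfacet
facet normal -0.150 0.959 0.240
outer loop
vertex 3.616 4.026 -3.428
vertex 3.178 4.126 -4.102
vertex 1.89 3.613 -2.855
endloop
endfacet
facet normal 0.822 -0.135 -0.554
outer loop
vertex 3.178 4.126 -4.102
vertex 3.27 3.387 -3.785
vertex 2.832 3.486 -4.459
endloop
endfacet
facet normal -0.665 0.604 -0.439
outer loop
vertex 3.178 4.126 -4.102
vertex 2.832 3.486 -4.459
vertex 1.89 3.613 -2.855
endloop
endfacet
facet normal 0.822 -0.134 -0.554
outer loop
vertex 2.832 3.486 -4.459
vertex 3.27 3.387 -3.785
vertex 2.925 2.747 -4.142
endloop
endfacet
facet normal -0.832 -0.304 -0.464
outer loop
vertex 2.832 3.486 -4.459
vertex 2.925 2.747 -4.142
vertex 1.89 3.613 -2.855
endloop
endfacet
facet normal 0.822 -0.134 -0.554
outer loop
vertex 2.925 2.747 -4.142
vertex 3.27 3.387 -3.785
vertex 3.363 2.647 -3.468
endloop
endfacet
facet normal -0.483 -0.855 0.187
outer loop
vertex 2.925 2.747 -4.142
vertex 3.363 2.647 -3.468
vertex 1.89 3.613 -2.855
endloop
endfacet
facet normal 0.822 -0.134 -0.554
outer loop
vertex 3.363 2.647 -3.468
vertex 3.27 3.387 -3.785
vertex 3.708 3.287 -3.111
endloop
endfacet
facet normal 0.032 -0.500 0.865
outer loop
vertex 3.363 2.647 -3.468
vertex 3.708 3.287 -3.111
vertex 1.89 3.613 -2.855
endloop
endfacet
facet normal -0.498 0.447 -0.743
outer loop
vertex -1.668 0.89 -0.063
vertex -2.368 1.004 0.475
vertex -1.737 1.63 0.428
endloop
endfacet
facet normal 0.997 0.068 0.037
outer loop
vertex -1.668 0.89 -0.063
vertex -1.737 1.63 0.428
vertex -1.692 0.396 1.485
endloop
endfacet
facet normal -0.498 0.446 -0.743
outer loop
vertex -1.737 1.63 0.428
vertex -2.368 1.004 0.475
vertex -2.437 1.743 0.965
endloop
endfacet
facet normal 0.563 0.550 0.618
outer loop
vertex -1.737 1.63 0.428
vertex -2.437 1.743 0.965
vertex -1.692 0.396 1.485
endloop
endfacet
facet normal -0.497 0.447 -0.744
outer loop
vertex -2.437 1.743 0.965
vertex -2.368 1.004 0.475
vertex -3.069 1.118 1.012
endloop
endfacet
facet normal -0.188 0.261 0.947
outer loop
vertex -2.437 1.743 0.965
vertex -3.069 1.118 1.012
vertex -1.692 0.396 1.485
endloop
endfacet
facet normal -0.497 0.448 -0.744
outer loop
vertex -3.069 1.118 1.012
vertex -2.368 1.004 0.475
vertex -3.0 0.379 0.521
endloop
endfacet
facet normal -0.506 -0.510 0.696
outer loop
vertex -3.069 1.118 1.012
vertex -3.0 0.379 0.521
vertex -1.692 0.396 1.485
endloop
endfacet
facet normal -0.497 0.448 -0.744
outer loop
vertex -3.0 0.379 0.521
vertex -2.368 1.004 0.475
vertex -2.299 0.265 -0.016
endloop
endfacet
facet normal -0.072 -0.991 0.116
outer loop
vertex -3.0 0.379 0.521
vertex -2.299 0.265 -0.016
vertex -1.692 0.396 1.485
endloop
endfacet
facet normal -0.498 0.447 -0.743
outer loop
vertex -2.299 0.265 -0.016
vertex -2.368 1.004 0.475
vertex -1.668 0.89 -0.063
endloop
endfacet
facet normal 0.679 -0.702 -0.213
outer loop
vertex -2.299 0.265 -0.016
vertex -1.668 0.89 -0.063
vertex -1.692 0.396 1.485
endloop
endfacet

endsolid


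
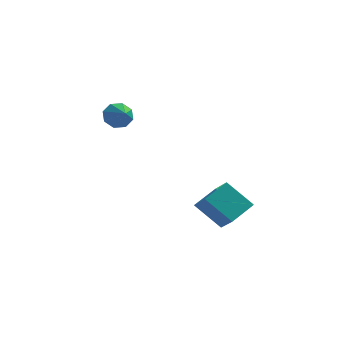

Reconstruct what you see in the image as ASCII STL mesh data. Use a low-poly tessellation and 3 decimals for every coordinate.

solid 
facet normal -0.722 0.037 0.691
outer loop
vertex 0.967 -0.105 -1.16
vertex 1.673 1.113 -0.487
vertex 0.213 0.794 -1.995
endloop
endfacet
facet normal -0.453 -0.780 -0.431
outer loop
vertex 1.527 0.727 -3.253
vertex 0.967 -0.105 -1.16
vertex 0.213 0.794 -1.995
endloop
endfacet
facet normal -0.722 0.037 0.691
outer loop
vertex 0.213 0.794 -1.995
vertex 1.673 1.113 -0.487
vertex 0.919 2.012 -1.323
endloop
endfacet
facet normal -0.524 0.624 -0.580
outer loop
vertex 0.919 2.012 -1.323
vertex 1.527 0.727 -3.253
vertex 0.213 0.794 -1.995
endloop
endfacet
facet normal 0.524 -0.624 0.580
outer loop
vertex 0.967 -0.105 -1.16
vertex 2.987 1.046 -1.745
vertex 1.673 1.113 -0.487
endloop
endfacet
facet normal -0.452 -0.781 -0.431
outer loop
vertex 2.281 -0.172 -2.417
vertex 0.967 -0.105 -1.16
vertex 1.527 0.727 -3.253
endloop
endfacet
facet normal 0.523 -0.624 0.580
outer loop
vertex 2.281 -0.172 -2.417
vertex 2.987 1.046 -1.745
vertex 0.967 -0.105 -1.16
endloop
endfacet
facet normal 0.453 0.781 0.431
outer loop
vertex 1.673 1.113 -0.487
vertex 2.987 1.046 -1.745
vertex 0.919 2.012 -1.323
endloop
endfacet
facet normal -0.523 0.624 -0.580
outer loop
vertex 2.233 1.945 -2.58
vertex 1.527 0.727 -3.253
vertex 0.919 2.012 -1.323
endloop
endfacet
facet normal 0.453 0.780 0.432
outer loop
vertex 0.919 2.012 -1.323
vertex 2.987 1.046 -1.745
vertex 2.233 1.945 -2.58
endloop
endfacet
facet normal 0.722 -0.037 -0.691
outer loop
vertex 2.233 1.945 -2.58
vertex 2.281 -0.172 -2.417
vertex 1.527 0.727 -3.253
endloop
endfacet
facet normal 0.722 -0.037 -0.691
outer loop
vertex 2.987 1.046 -1.745
vertex 2.281 -0.172 -2.417
vertex 2.233 1.945 -2.58
endloop
endfacet
facet normal -0.579 0.709 -0.403
outer loop
vertex -3.811 3.09 1.844
vertex -4.213 3.153 2.532
vertex -3.565 3.505 2.221
endloop
endfacet
facet normal 0.912 -0.240 -0.332
outer loop
vertex -3.811 3.09 1.844
vertex -3.565 3.505 2.221
vertex -3.587 2.387 2.968
endloop
endfacet
facet normal -0.579 0.709 -0.403
outer loop
vertex -3.565 3.505 2.221
vertex -4.213 3.153 2.532
vertex -3.699 3.714 2.781
endloop
endfacet
facet normal 0.975 0.109 0.193
outer loop
vertex -3.565 3.505 2.221
vertex -3.699 3.714 2.781
vertex -3.587 2.387 2.968
endloop
endfacet
facet normal -0.579 0.709 -0.403
outer loop
vertex -3.699 3.714 2.781
vertex -4.213 3.153 2.532
vertex -4.134 3.594 3.195
endloop
endfacet
facet normal 0.657 0.159 0.737
outer loop
vertex -3.699 3.714 2.781
vertex -4.134 3.594 3.195
vertex -3.587 2.387 2.968
endloop
endfacet
facet normal -0.579 0.709 -0.403
outer loop
vertex -4.134 3.594 3.195
vertex -4.213 3.153 2.532
vertex -4.615 3.216 3.221
endloop
endfacet
facet normal 0.146 -0.118 0.982
outer loop
vertex -4.134 3.594 3.195
vertex -4.615 3.216 3.221
vertex -3.587 2.387 2.968
endloop
endfacet
facet normal -0.580 0.707 -0.403
outer loop
vertex -4.615 3.216 3.221
vertex -4.213 3.153 2.532
vertex -4.86 2.8 2.844
endloop
endfacet
facet normal -0.259 -0.561 0.787
outer loop
vertex -4.615 3.216 3.221
vertex -4.86 2.8 2.844
vertex -3.587 2.387 2.968
endloop
endfacet
facet normal -0.580 0.708 -0.402
outer loop
vertex -4.86 2.8 2.844
vertex -4.213 3.153 2.532
vertex -4.726 2.592 2.284
endloop
endfacet
facet normal -0.321 -0.910 0.261
outer loop
vertex -4.86 2.8 2.844
vertex -4.726 2.592 2.284
vertex -3.587 2.387 2.968
endloop
endfacet
facet normal -0.579 0.708 -0.403
outer loop
vertex -4.726 2.592 2.284
vertex -4.213 3.153 2.532
vertex -4.291 2.712 1.87
endloop
endfacet
facet normal -0.003 -0.959 -0.282
outer loop
vertex -4.726 2.592 2.284
vertex -4.291 2.712 1.87
vertex -3.587 2.387 2.968
endloop
endfacet
facet normal -0.579 0.708 -0.403
outer loop
vertex -4.291 2.712 1.87
vertex -4.213 3.153 2.532
vertex -3.811 3.09 1.844
endloop
endfacet
facet normal 0.508 -0.681 -0.527
outer loop
vertex -4.291 2.712 1.87
vertex -3.811 3.09 1.844
vertex -3.587 2.387 2.968
endloop
endfacet

endsolid


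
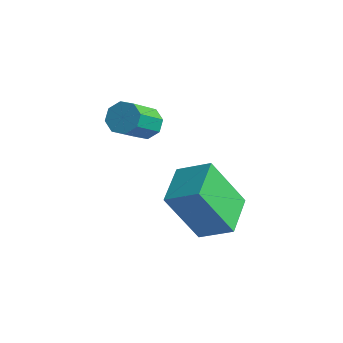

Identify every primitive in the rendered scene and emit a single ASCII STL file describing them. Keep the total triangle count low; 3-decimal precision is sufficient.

solid 
facet normal -0.839 -0.223 -0.497
outer loop
vertex 2.296 -3.215 0.246
vertex 1.833 -1.862 0.421
vertex 3.175 -2.691 -1.473
endloop
endfacet
facet normal 0.321 -0.939 -0.122
outer loop
vertex 4.207 -2.418 -0.861
vertex 2.296 -3.215 0.246
vertex 3.175 -2.691 -1.473
endloop
endfacet
facet normal -0.839 -0.223 -0.497
outer loop
vertex 3.175 -2.691 -1.473
vertex 1.833 -1.862 0.421
vertex 2.712 -1.339 -1.297
endloop
endfacet
facet normal 0.440 0.262 -0.859
outer loop
vertex 2.712 -1.339 -1.297
vertex 4.207 -2.418 -0.861
vertex 3.175 -2.691 -1.473
endloop
endfacet
facet normal -0.440 -0.262 0.859
outer loop
vertex 2.296 -3.215 0.246
vertex 2.865 -1.589 1.033
vertex 1.833 -1.862 0.421
endloop
endfacet
facet normal 0.321 -0.939 -0.122
outer loop
vertex 3.328 -2.941 0.857
vertex 2.296 -3.215 0.246
vertex 4.207 -2.418 -0.861
endloop
endfacet
facet normal -0.439 -0.262 0.859
outer loop
vertex 3.328 -2.941 0.857
vertex 2.865 -1.589 1.033
vertex 2.296 -3.215 0.246
endloop
endfacet
facet normal -0.321 0.939 0.122
outer loop
vertex 1.833 -1.862 0.421
vertex 2.865 -1.589 1.033
vertex 2.712 -1.339 -1.297
endloop
endfacet
facet normal 0.439 0.262 -0.859
outer loop
vertex 3.744 -1.065 -0.686
vertex 4.207 -2.418 -0.861
vertex 2.712 -1.339 -1.297
endloop
endfacet
facet normal -0.321 0.939 0.122
outer loop
vertex 2.712 -1.339 -1.297
vertex 2.865 -1.589 1.033
vertex 3.744 -1.065 -0.686
endloop
endfacet
facet normal 0.839 0.223 0.497
outer loop
vertex 3.744 -1.065 -0.686
vertex 3.328 -2.941 0.857
vertex 4.207 -2.418 -0.861
endloop
endfacet
facet normal 0.839 0.223 0.497
outer loop
vertex 2.865 -1.589 1.033
vertex 3.328 -2.941 0.857
vertex 3.744 -1.065 -0.686
endloop
endfacet
facet normal 0.022 0.735 -0.677
outer loop
vertex 0.192 -0.988 0.419
vertex -0.133 -0.641 0.785
vertex 0.453 -0.736 0.701
endloop
endfacet
facet normal 0.823 -0.398 -0.406
outer loop
vertex 0.192 -0.988 0.419
vertex 0.453 -0.736 0.701
vertex 0.159 -2.106 1.449
endloop
endfacet
facet normal 0.822 -0.398 -0.406
outer loop
vertex 0.159 -2.106 1.449
vertex 0.453 -0.736 0.701
vertex 0.42 -1.854 1.73
endloop
endfacet
facet normal -0.021 -0.735 0.678
outer loop
vertex 0.159 -2.106 1.449
vertex 0.42 -1.854 1.73
vertex -0.167 -1.759 1.815
endloop
endfacet
facet normal 0.022 0.736 -0.677
outer loop
vertex 0.453 -0.736 0.701
vertex -0.133 -0.641 0.785
vertex 0.371 -0.429 1.032
endloop
endfacet
facet normal 0.984 0.105 0.146
outer loop
vertex 0.453 -0.736 0.701
vertex 0.371 -0.429 1.032
vertex 0.42 -1.854 1.73
endloop
endfacet
facet normal 0.983 0.106 0.148
outer loop
vertex 0.42 -1.854 1.73
vertex 0.371 -0.429 1.032
vertex 0.337 -1.547 2.062
endloop
endfacet
facet normal -0.021 -0.737 0.676
outer loop
vertex 0.42 -1.854 1.73
vertex 0.337 -1.547 2.062
vertex -0.167 -1.759 1.815
endloop
endfacet
facet normal 0.022 0.736 -0.676
outer loop
vertex 0.371 -0.429 1.032
vertex -0.133 -0.641 0.785
vertex -0.007 -0.246 1.219
endloop
endfacet
facet normal 0.569 0.548 0.613
outer loop
vertex 0.371 -0.429 1.032
vertex -0.007 -0.246 1.219
vertex 0.337 -1.547 2.062
endloop
endfacet
facet normal 0.569 0.548 0.614
outer loop
vertex 0.337 -1.547 2.062
vertex -0.007 -0.246 1.219
vertex -0.04 -1.364 2.248
endloop
endfacet
facet normal -0.023 -0.735 0.677
outer loop
vertex 0.337 -1.547 2.062
vertex -0.04 -1.364 2.248
vertex -0.167 -1.759 1.815
endloop
endfacet
facet normal 0.024 0.736 -0.677
outer loop
vertex -0.007 -0.246 1.219
vertex -0.133 -0.641 0.785
vertex -0.459 -0.294 1.151
endloop
endfacet
facet normal -0.180 0.669 0.721
outer loop
vertex -0.007 -0.246 1.219
vertex -0.459 -0.294 1.151
vertex -0.04 -1.364 2.248
endloop
endfacet
facet normal -0.178 0.670 0.721
outer loop
vertex -0.04 -1.364 2.248
vertex -0.459 -0.294 1.151
vertex -0.492 -1.412 2.181
endloop
endfacet
facet normal -0.022 -0.735 0.677
outer loop
vertex -0.04 -1.364 2.248
vertex -0.492 -1.412 2.181
vertex -0.167 -1.759 1.815
endloop
endfacet
facet normal 0.021 0.735 -0.678
outer loop
vertex -0.459 -0.294 1.151
vertex -0.133 -0.641 0.785
vertex -0.72 -0.546 0.87
endloop
endfacet
facet normal -0.822 0.399 0.406
outer loop
vertex -0.459 -0.294 1.151
vertex -0.72 -0.546 0.87
vertex -0.492 -1.412 2.181
endloop
endfacet
facet normal -0.823 0.398 0.406
outer loop
vertex -0.492 -1.412 2.181
vertex -0.72 -0.546 0.87
vertex -0.753 -1.664 1.899
endloop
endfacet
facet normal -0.022 -0.735 0.677
outer loop
vertex -0.492 -1.412 2.181
vertex -0.753 -1.664 1.899
vertex -0.167 -1.759 1.815
endloop
endfacet
facet normal 0.021 0.737 -0.676
outer loop
vertex -0.72 -0.546 0.87
vertex -0.133 -0.641 0.785
vertex -0.637 -0.853 0.538
endloop
endfacet
facet normal -0.983 -0.107 -0.147
outer loop
vertex -0.72 -0.546 0.87
vertex -0.637 -0.853 0.538
vertex -0.753 -1.664 1.899
endloop
endfacet
facet normal -0.984 -0.105 -0.146
outer loop
vertex -0.753 -1.664 1.899
vertex -0.637 -0.853 0.538
vertex -0.671 -1.971 1.568
endloop
endfacet
facet normal -0.022 -0.736 0.677
outer loop
vertex -0.753 -1.664 1.899
vertex -0.671 -1.971 1.568
vertex -0.167 -1.759 1.815
endloop
endfacet
facet normal 0.023 0.735 -0.677
outer loop
vertex -0.637 -0.853 0.538
vertex -0.133 -0.641 0.785
vertex -0.26 -1.036 0.352
endloop
endfacet
facet normal -0.569 -0.548 -0.614
outer loop
vertex -0.637 -0.853 0.538
vertex -0.26 -1.036 0.352
vertex -0.671 -1.971 1.568
endloop
endfacet
facet normal -0.569 -0.548 -0.613
outer loop
vertex -0.671 -1.971 1.568
vertex -0.26 -1.036 0.352
vertex -0.293 -2.154 1.381
endloop
endfacet
facet normal -0.022 -0.736 0.676
outer loop
vertex -0.671 -1.971 1.568
vertex -0.293 -2.154 1.381
vertex -0.167 -1.759 1.815
endloop
endfacet
facet normal 0.022 0.735 -0.677
outer loop
vertex -0.26 -1.036 0.352
vertex -0.133 -0.641 0.785
vertex 0.192 -0.988 0.419
endloop
endfacet
facet normal 0.178 -0.669 -0.721
outer loop
vertex -0.26 -1.036 0.352
vertex 0.192 -0.988 0.419
vertex -0.293 -2.154 1.381
endloop
endfacet
facet normal 0.180 -0.669 -0.721
outer loop
vertex -0.293 -2.154 1.381
vertex 0.192 -0.988 0.419
vertex 0.159 -2.106 1.449
endloop
endfacet
facet normal -0.024 -0.736 0.677
outer loop
vertex -0.293 -2.154 1.381
vertex 0.159 -2.106 1.449
vertex -0.167 -1.759 1.815
endloop
endfacet

endsolid


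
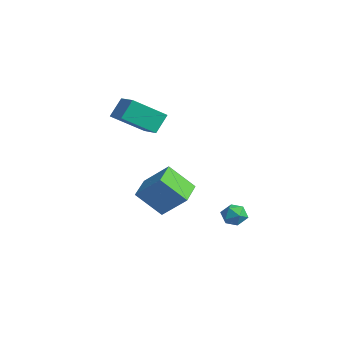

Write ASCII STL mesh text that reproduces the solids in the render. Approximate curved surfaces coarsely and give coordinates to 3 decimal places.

solid 
facet normal -0.639 0.637 -0.431
outer loop
vertex 3.821 1.525 -1.754
vertex 3.292 1.246 -1.382
vertex 3.657 1.788 -1.122
endloop
endfacet
facet normal 0.014 0.924 -0.381
outer loop
vertex 3.821 1.525 -1.754
vertex 3.657 1.788 -1.122
vertex 4.332 1.703 -1.304
endloop
endfacet
facet normal 0.468 0.499 -0.729
outer loop
vertex 3.821 1.525 -1.754
vertex 4.332 1.703 -1.304
vertex 4.384 1.108 -1.678
endloop
endfacet
facet normal 0.097 -0.051 -0.994
outer loop
vertex 3.821 1.525 -1.754
vertex 4.384 1.108 -1.678
vertex 3.741 0.825 -1.726
endloop
endfacet
facet normal -0.587 0.035 -0.809
outer loop
vertex 3.821 1.525 -1.754
vertex 3.741 0.825 -1.726
vertex 3.292 1.246 -1.382
endloop
endfacet
facet normal 0.200 0.931 0.306
outer loop
vertex 4.332 1.703 -1.304
vertex 3.657 1.788 -1.122
vertex 4.119 1.535 -0.654
endloop
endfacet
facet normal -0.855 0.467 0.227
outer loop
vertex 3.657 1.788 -1.122
vertex 3.292 1.246 -1.382
vertex 3.476 1.252 -0.702
endloop
endfacet
facet normal -0.771 -0.508 -0.384
outer loop
vertex 3.292 1.246 -1.382
vertex 3.741 0.825 -1.726
vertex 3.528 0.657 -1.076
endloop
endfacet
facet normal 0.336 -0.649 -0.683
outer loop
vertex 3.741 0.825 -1.726
vertex 4.384 1.108 -1.678
vertex 4.203 0.572 -1.258
endloop
endfacet
facet normal 0.936 0.242 -0.255
outer loop
vertex 4.384 1.108 -1.678
vertex 4.332 1.703 -1.304
vertex 4.568 1.114 -0.998
endloop
endfacet
facet normal -0.097 0.051 0.994
outer loop
vertex 4.039 0.835 -0.626
vertex 4.119 1.535 -0.654
vertex 3.476 1.252 -0.702
endloop
endfacet
facet normal -0.468 -0.499 0.729
outer loop
vertex 4.039 0.835 -0.626
vertex 3.476 1.252 -0.702
vertex 3.528 0.657 -1.076
endloop
endfacet
facet normal -0.014 -0.924 0.381
outer loop
vertex 4.039 0.835 -0.626
vertex 3.528 0.657 -1.076
vertex 4.203 0.572 -1.258
endloop
endfacet
facet normal 0.639 -0.637 0.431
outer loop
vertex 4.039 0.835 -0.626
vertex 4.203 0.572 -1.258
vertex 4.568 1.114 -0.998
endloop
endfacet
facet normal 0.587 -0.035 0.809
outer loop
vertex 4.039 0.835 -0.626
vertex 4.568 1.114 -0.998
vertex 4.119 1.535 -0.654
endloop
endfacet
facet normal -0.336 0.649 0.683
outer loop
vertex 3.476 1.252 -0.702
vertex 4.119 1.535 -0.654
vertex 3.657 1.788 -1.122
endloop
endfacet
facet normal -0.936 -0.242 0.255
outer loop
vertex 3.528 0.657 -1.076
vertex 3.476 1.252 -0.702
vertex 3.292 1.246 -1.382
endloop
endfacet
facet normal -0.200 -0.931 -0.306
outer loop
vertex 4.203 0.572 -1.258
vertex 3.528 0.657 -1.076
vertex 3.741 0.825 -1.726
endloop
endfacet
facet normal 0.855 -0.467 -0.227
outer loop
vertex 4.568 1.114 -0.998
vertex 4.203 0.572 -1.258
vertex 4.384 1.108 -1.678
endloop
endfacet
facet normal 0.771 0.508 0.384
outer loop
vertex 4.119 1.535 -0.654
vertex 4.568 1.114 -0.998
vertex 4.332 1.703 -1.304
endloop
endfacet
facet normal -0.735 0.646 0.209
outer loop
vertex -2.004 0.674 -0.03
vertex -1.375 1.822 -1.366
vertex -3.088 -0.162 -1.259
endloop
endfacet
facet normal -0.337 -0.613 0.714
outer loop
vertex -1.905 -1.202 -1.594
vertex -2.004 0.674 -0.03
vertex -3.088 -0.162 -1.259
endloop
endfacet
facet normal -0.735 0.646 0.208
outer loop
vertex -3.088 -0.162 -1.259
vertex -1.375 1.822 -1.366
vertex -2.459 0.985 -2.595
endloop
endfacet
facet normal -0.589 -0.455 -0.668
outer loop
vertex -2.459 0.985 -2.595
vertex -1.905 -1.202 -1.594
vertex -3.088 -0.162 -1.259
endloop
endfacet
facet normal 0.589 0.455 0.668
outer loop
vertex -2.004 0.674 -0.03
vertex -0.192 0.782 -1.701
vertex -1.375 1.822 -1.366
endloop
endfacet
facet normal -0.336 -0.613 0.715
outer loop
vertex -0.821 -0.365 -0.365
vertex -2.004 0.674 -0.03
vertex -1.905 -1.202 -1.594
endloop
endfacet
facet normal 0.589 0.455 0.668
outer loop
vertex -0.821 -0.365 -0.365
vertex -0.192 0.782 -1.701
vertex -2.004 0.674 -0.03
endloop
endfacet
facet normal 0.337 0.613 -0.715
outer loop
vertex -1.375 1.822 -1.366
vertex -0.192 0.782 -1.701
vertex -2.459 0.985 -2.595
endloop
endfacet
facet normal -0.589 -0.455 -0.668
outer loop
vertex -1.276 -0.054 -2.93
vertex -1.905 -1.202 -1.594
vertex -2.459 0.985 -2.595
endloop
endfacet
facet normal 0.337 0.614 -0.714
outer loop
vertex -2.459 0.985 -2.595
vertex -0.192 0.782 -1.701
vertex -1.276 -0.054 -2.93
endloop
endfacet
facet normal 0.735 -0.645 -0.209
outer loop
vertex -1.276 -0.054 -2.93
vertex -0.821 -0.365 -0.365
vertex -1.905 -1.202 -1.594
endloop
endfacet
facet normal 0.735 -0.646 -0.209
outer loop
vertex -0.192 0.782 -1.701
vertex -0.821 -0.365 -0.365
vertex -1.276 -0.054 -2.93
endloop
endfacet
facet normal -0.980 -0.016 -0.199
outer loop
vertex -2.213 -2.355 3.739
vertex -2.429 -1.648 4.747
vertex -2.005 -0.632 2.575
endloop
endfacet
facet normal 0.172 -0.566 -0.806
outer loop
vertex -0.731 -0.612 2.833
vertex -2.213 -2.355 3.739
vertex -2.005 -0.632 2.575
endloop
endfacet
facet normal -0.980 -0.016 -0.199
outer loop
vertex -2.005 -0.632 2.575
vertex -2.429 -1.648 4.747
vertex -2.221 0.075 3.582
endloop
endfacet
facet normal 0.100 0.824 -0.557
outer loop
vertex -2.221 0.075 3.582
vertex -0.731 -0.612 2.833
vertex -2.005 -0.632 2.575
endloop
endfacet
facet normal -0.100 -0.825 0.557
outer loop
vertex -2.213 -2.355 3.739
vertex -1.155 -1.628 5.005
vertex -2.429 -1.648 4.747
endloop
endfacet
facet normal 0.173 -0.566 -0.806
outer loop
vertex -0.939 -2.335 3.998
vertex -2.213 -2.355 3.739
vertex -0.731 -0.612 2.833
endloop
endfacet
facet normal -0.100 -0.824 0.557
outer loop
vertex -0.939 -2.335 3.998
vertex -1.155 -1.628 5.005
vertex -2.213 -2.355 3.739
endloop
endfacet
facet normal -0.172 0.566 0.806
outer loop
vertex -2.429 -1.648 4.747
vertex -1.155 -1.628 5.005
vertex -2.221 0.075 3.582
endloop
endfacet
facet normal 0.100 0.825 -0.557
outer loop
vertex -0.947 0.095 3.841
vertex -0.731 -0.612 2.833
vertex -2.221 0.075 3.582
endloop
endfacet
facet normal -0.173 0.566 0.806
outer loop
vertex -2.221 0.075 3.582
vertex -1.155 -1.628 5.005
vertex -0.947 0.095 3.841
endloop
endfacet
facet normal 0.980 0.016 0.199
outer loop
vertex -0.947 0.095 3.841
vertex -0.939 -2.335 3.998
vertex -0.731 -0.612 2.833
endloop
endfacet
facet normal 0.980 0.016 0.199
outer loop
vertex -1.155 -1.628 5.005
vertex -0.939 -2.335 3.998
vertex -0.947 0.095 3.841
endloop
endfacet

endsolid


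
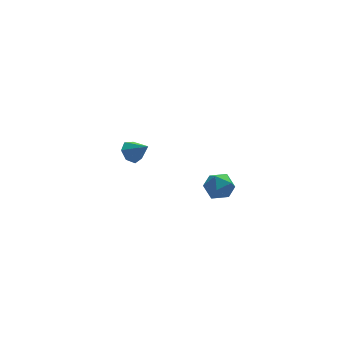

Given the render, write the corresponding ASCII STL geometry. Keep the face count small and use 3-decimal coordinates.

solid 
facet normal -0.561 0.526 -0.639
outer loop
vertex -3.264 3.63 -2.206
vertex -3.663 3.707 -1.792
vertex -3.206 4.04 -1.919
endloop
endfacet
facet normal 0.986 -0.023 -0.166
outer loop
vertex -3.264 3.63 -2.206
vertex -3.206 4.04 -1.919
vertex -3.097 3.173 -1.148
endloop
endfacet
facet normal -0.562 0.529 -0.636
outer loop
vertex -3.206 4.04 -1.919
vertex -3.663 3.707 -1.792
vertex -3.491 4.198 -1.536
endloop
endfacet
facet normal 0.793 0.457 0.402
outer loop
vertex -3.206 4.04 -1.919
vertex -3.491 4.198 -1.536
vertex -3.097 3.173 -1.148
endloop
endfacet
facet normal -0.560 0.529 -0.638
outer loop
vertex -3.491 4.198 -1.536
vertex -3.663 3.707 -1.792
vertex -3.907 3.987 -1.346
endloop
endfacet
facet normal 0.197 0.412 0.889
outer loop
vertex -3.491 4.198 -1.536
vertex -3.907 3.987 -1.346
vertex -3.097 3.173 -1.148
endloop
endfacet
facet normal -0.561 0.528 -0.638
outer loop
vertex -3.907 3.987 -1.346
vertex -3.663 3.707 -1.792
vertex -4.139 3.564 -1.492
endloop
endfacet
facet normal -0.353 -0.126 0.927
outer loop
vertex -3.907 3.987 -1.346
vertex -4.139 3.564 -1.492
vertex -3.097 3.173 -1.148
endloop
endfacet
facet normal -0.561 0.529 -0.637
outer loop
vertex -4.139 3.564 -1.492
vertex -3.663 3.707 -1.792
vertex -4.013 3.249 -1.864
endloop
endfacet
facet normal -0.443 -0.753 0.487
outer loop
vertex -4.139 3.564 -1.492
vertex -4.013 3.249 -1.864
vertex -3.097 3.173 -1.148
endloop
endfacet
facet normal -0.560 0.528 -0.639
outer loop
vertex -4.013 3.249 -1.864
vertex -3.663 3.707 -1.792
vertex -3.623 3.279 -2.181
endloop
endfacet
facet normal -0.005 -0.995 -0.100
outer loop
vertex -4.013 3.249 -1.864
vertex -3.623 3.279 -2.181
vertex -3.097 3.173 -1.148
endloop
endfacet
facet normal -0.560 0.528 -0.638
outer loop
vertex -3.623 3.279 -2.181
vertex -3.663 3.707 -1.792
vertex -3.264 3.63 -2.206
endloop
endfacet
facet normal 0.630 -0.672 -0.390
outer loop
vertex -3.623 3.279 -2.181
vertex -3.264 3.63 -2.206
vertex -3.097 3.173 -1.148
endloop
endfacet
facet normal 0.004 0.559 0.829
outer loop
vertex -1.723 -1.348 0.172
vertex -1.645 -1.911 0.551
vertex -1.096 -1.575 0.322
endloop
endfacet
facet normal 0.268 0.923 0.275
outer loop
vertex -1.723 -1.348 0.172
vertex -1.096 -1.575 0.322
vertex -1.236 -1.347 -0.307
endloop
endfacet
facet normal -0.232 0.944 -0.233
outer loop
vertex -1.723 -1.348 0.172
vertex -1.236 -1.347 -0.307
vertex -1.871 -1.542 -0.466
endloop
endfacet
facet normal -0.805 0.593 0.006
outer loop
vertex -1.723 -1.348 0.172
vertex -1.871 -1.542 -0.466
vertex -2.124 -1.891 0.064
endloop
endfacet
facet normal -0.659 0.355 0.663
outer loop
vertex -1.723 -1.348 0.172
vertex -2.124 -1.891 0.064
vertex -1.645 -1.911 0.551
endloop
endfacet
facet normal 0.827 0.562 0.020
outer loop
vertex -1.236 -1.347 -0.307
vertex -1.096 -1.575 0.322
vertex -0.856 -1.909 -0.224
endloop
endfacet
facet normal 0.400 -0.029 0.916
outer loop
vertex -1.096 -1.575 0.322
vertex -1.645 -1.911 0.551
vertex -1.109 -2.258 0.306
endloop
endfacet
facet normal -0.673 -0.359 0.647
outer loop
vertex -1.645 -1.911 0.551
vertex -2.124 -1.891 0.064
vertex -1.744 -2.453 0.147
endloop
endfacet
facet normal -0.909 0.027 -0.416
outer loop
vertex -2.124 -1.891 0.064
vertex -1.871 -1.542 -0.466
vertex -1.884 -2.225 -0.482
endloop
endfacet
facet normal 0.018 0.595 -0.803
outer loop
vertex -1.871 -1.542 -0.466
vertex -1.236 -1.347 -0.307
vertex -1.335 -1.889 -0.711
endloop
endfacet
facet normal 0.805 -0.593 -0.006
outer loop
vertex -1.257 -2.452 -0.332
vertex -0.856 -1.909 -0.224
vertex -1.109 -2.258 0.306
endloop
endfacet
facet normal 0.232 -0.944 0.233
outer loop
vertex -1.257 -2.452 -0.332
vertex -1.109 -2.258 0.306
vertex -1.744 -2.453 0.147
endloop
endfacet
facet normal -0.268 -0.923 -0.275
outer loop
vertex -1.257 -2.452 -0.332
vertex -1.744 -2.453 0.147
vertex -1.884 -2.225 -0.482
endloop
endfacet
facet normal -0.004 -0.559 -0.829
outer loop
vertex -1.257 -2.452 -0.332
vertex -1.884 -2.225 -0.482
vertex -1.335 -1.889 -0.711
endloop
endfacet
facet normal 0.659 -0.355 -0.663
outer loop
vertex -1.257 -2.452 -0.332
vertex -1.335 -1.889 -0.711
vertex -0.856 -1.909 -0.224
endloop
endfacet
facet normal 0.909 -0.027 0.416
outer loop
vertex -1.109 -2.258 0.306
vertex -0.856 -1.909 -0.224
vertex -1.096 -1.575 0.322
endloop
endfacet
facet normal -0.018 -0.595 0.803
outer loop
vertex -1.744 -2.453 0.147
vertex -1.109 -2.258 0.306
vertex -1.645 -1.911 0.551
endloop
endfacet
facet normal -0.827 -0.562 -0.020
outer loop
vertex -1.884 -2.225 -0.482
vertex -1.744 -2.453 0.147
vertex -2.124 -1.891 0.064
endloop
endfacet
facet normal -0.400 0.029 -0.916
outer loop
vertex -1.335 -1.889 -0.711
vertex -1.884 -2.225 -0.482
vertex -1.871 -1.542 -0.466
endloop
endfacet
facet normal 0.673 0.359 -0.647
outer loop
vertex -0.856 -1.909 -0.224
vertex -1.335 -1.889 -0.711
vertex -1.236 -1.347 -0.307
endloop
endfacet

endsolid


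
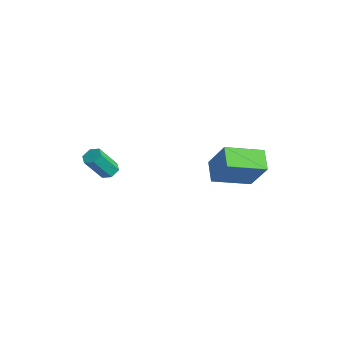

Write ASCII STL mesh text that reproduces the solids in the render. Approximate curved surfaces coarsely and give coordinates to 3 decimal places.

solid 
facet normal -0.025 0.581 -0.813
outer loop
vertex -2.084 -1.691 0.099
vertex -2.469 -1.968 -0.087
vertex -2.565 -1.562 0.206
endloop
endfacet
facet normal 0.328 0.775 0.541
outer loop
vertex -2.084 -1.691 0.099
vertex -2.565 -1.562 0.206
vertex -2.045 -2.554 1.312
endloop
endfacet
facet normal 0.327 0.775 0.541
outer loop
vertex -2.045 -2.554 1.312
vertex -2.565 -1.562 0.206
vertex -2.527 -2.425 1.419
endloop
endfacet
facet normal 0.026 -0.579 0.815
outer loop
vertex -2.045 -2.554 1.312
vertex -2.527 -2.425 1.419
vertex -2.431 -2.832 1.127
endloop
endfacet
facet normal -0.025 0.581 -0.813
outer loop
vertex -2.565 -1.562 0.206
vertex -2.469 -1.968 -0.087
vertex -2.951 -1.839 0.02
endloop
endfacet
facet normal -0.653 0.607 0.452
outer loop
vertex -2.565 -1.562 0.206
vertex -2.951 -1.839 0.02
vertex -2.527 -2.425 1.419
endloop
endfacet
facet normal -0.655 0.606 0.452
outer loop
vertex -2.527 -2.425 1.419
vertex -2.951 -1.839 0.02
vertex -2.912 -2.703 1.234
endloop
endfacet
facet normal 0.026 -0.579 0.815
outer loop
vertex -2.527 -2.425 1.419
vertex -2.912 -2.703 1.234
vertex -2.431 -2.832 1.127
endloop
endfacet
facet normal -0.026 0.579 -0.815
outer loop
vertex -2.951 -1.839 0.02
vertex -2.469 -1.968 -0.087
vertex -2.855 -2.246 -0.272
endloop
endfacet
facet normal -0.982 -0.168 -0.088
outer loop
vertex -2.951 -1.839 0.02
vertex -2.855 -2.246 -0.272
vertex -2.912 -2.703 1.234
endloop
endfacet
facet normal -0.982 -0.168 -0.088
outer loop
vertex -2.912 -2.703 1.234
vertex -2.855 -2.246 -0.272
vertex -2.816 -3.109 0.941
endloop
endfacet
facet normal 0.025 -0.581 0.813
outer loop
vertex -2.912 -2.703 1.234
vertex -2.816 -3.109 0.941
vertex -2.431 -2.832 1.127
endloop
endfacet
facet normal -0.026 0.579 -0.815
outer loop
vertex -2.855 -2.246 -0.272
vertex -2.469 -1.968 -0.087
vertex -2.373 -2.375 -0.379
endloop
endfacet
facet normal -0.327 -0.775 -0.541
outer loop
vertex -2.855 -2.246 -0.272
vertex -2.373 -2.375 -0.379
vertex -2.816 -3.109 0.941
endloop
endfacet
facet normal -0.328 -0.775 -0.541
outer loop
vertex -2.816 -3.109 0.941
vertex -2.373 -2.375 -0.379
vertex -2.335 -3.238 0.834
endloop
endfacet
facet normal 0.025 -0.581 0.813
outer loop
vertex -2.816 -3.109 0.941
vertex -2.335 -3.238 0.834
vertex -2.431 -2.832 1.127
endloop
endfacet
facet normal -0.026 0.579 -0.815
outer loop
vertex -2.373 -2.375 -0.379
vertex -2.469 -1.968 -0.087
vertex -1.988 -2.097 -0.194
endloop
endfacet
facet normal 0.655 -0.606 -0.452
outer loop
vertex -2.373 -2.375 -0.379
vertex -1.988 -2.097 -0.194
vertex -2.335 -3.238 0.834
endloop
endfacet
facet normal 0.653 -0.607 -0.453
outer loop
vertex -2.335 -3.238 0.834
vertex -1.988 -2.097 -0.194
vertex -1.949 -2.961 1.02
endloop
endfacet
facet normal 0.025 -0.581 0.813
outer loop
vertex -2.335 -3.238 0.834
vertex -1.949 -2.961 1.02
vertex -2.431 -2.832 1.127
endloop
endfacet
facet normal -0.025 0.581 -0.813
outer loop
vertex -1.988 -2.097 -0.194
vertex -2.469 -1.968 -0.087
vertex -2.084 -1.691 0.099
endloop
endfacet
facet normal 0.982 0.168 0.088
outer loop
vertex -1.988 -2.097 -0.194
vertex -2.084 -1.691 0.099
vertex -1.949 -2.961 1.02
endloop
endfacet
facet normal 0.982 0.168 0.088
outer loop
vertex -1.949 -2.961 1.02
vertex -2.084 -1.691 0.099
vertex -2.045 -2.554 1.312
endloop
endfacet
facet normal 0.026 -0.579 0.815
outer loop
vertex -1.949 -2.961 1.02
vertex -2.045 -2.554 1.312
vertex -2.431 -2.832 1.127
endloop
endfacet
facet normal -0.577 -0.121 -0.807
outer loop
vertex -0.802 2.059 0.293
vertex -0.481 3.874 -0.209
vertex 0.133 1.723 -0.325
endloop
endfacet
facet normal -0.168 -0.950 0.262
outer loop
vertex 1.201 1.946 1.169
vertex -0.802 2.059 0.293
vertex 0.133 1.723 -0.325
endloop
endfacet
facet normal -0.577 -0.121 -0.807
outer loop
vertex 0.133 1.723 -0.325
vertex -0.481 3.874 -0.209
vertex 0.454 3.538 -0.827
endloop
endfacet
facet normal 0.799 -0.287 -0.528
outer loop
vertex 0.454 3.538 -0.827
vertex 1.201 1.946 1.169
vertex 0.133 1.723 -0.325
endloop
endfacet
facet normal -0.799 0.287 0.528
outer loop
vertex -0.802 2.059 0.293
vertex 0.587 4.097 1.285
vertex -0.481 3.874 -0.209
endloop
endfacet
facet normal -0.168 -0.950 0.262
outer loop
vertex 0.266 2.282 1.787
vertex -0.802 2.059 0.293
vertex 1.201 1.946 1.169
endloop
endfacet
facet normal -0.799 0.287 0.528
outer loop
vertex 0.266 2.282 1.787
vertex 0.587 4.097 1.285
vertex -0.802 2.059 0.293
endloop
endfacet
facet normal 0.168 0.950 -0.262
outer loop
vertex -0.481 3.874 -0.209
vertex 0.587 4.097 1.285
vertex 0.454 3.538 -0.827
endloop
endfacet
facet normal 0.799 -0.287 -0.528
outer loop
vertex 1.522 3.761 0.667
vertex 1.201 1.946 1.169
vertex 0.454 3.538 -0.827
endloop
endfacet
facet normal 0.168 0.950 -0.262
outer loop
vertex 0.454 3.538 -0.827
vertex 0.587 4.097 1.285
vertex 1.522 3.761 0.667
endloop
endfacet
facet normal 0.577 0.121 0.807
outer loop
vertex 1.522 3.761 0.667
vertex 0.266 2.282 1.787
vertex 1.201 1.946 1.169
endloop
endfacet
facet normal 0.577 0.121 0.807
outer loop
vertex 0.587 4.097 1.285
vertex 0.266 2.282 1.787
vertex 1.522 3.761 0.667
endloop
endfacet

endsolid
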